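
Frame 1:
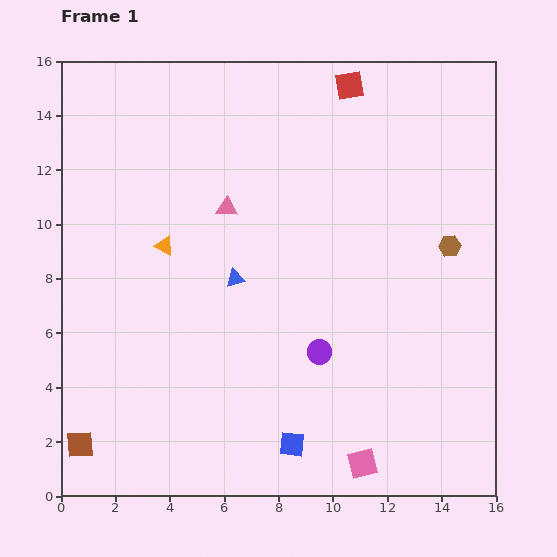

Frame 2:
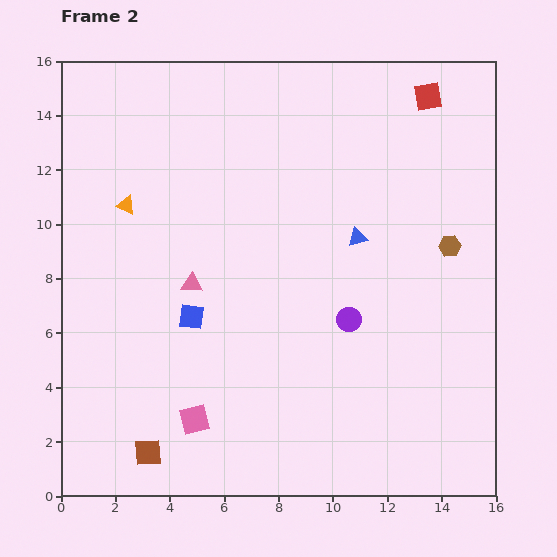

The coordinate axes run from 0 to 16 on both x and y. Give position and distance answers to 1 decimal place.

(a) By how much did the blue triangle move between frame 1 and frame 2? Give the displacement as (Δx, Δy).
(4.5, 1.5)

The blue triangle was at (6.4, 8.0) in frame 1 and (10.9, 9.5) in frame 2.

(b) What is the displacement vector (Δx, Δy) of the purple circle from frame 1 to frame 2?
(1.1, 1.2)

The purple circle was at (9.5, 5.3) in frame 1 and (10.6, 6.5) in frame 2.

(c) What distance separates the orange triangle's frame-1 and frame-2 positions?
2.1

The orange triangle moved from (3.8, 9.2) to (2.4, 10.7), a distance of √(1.4² + 1.5²) ≈ 2.1.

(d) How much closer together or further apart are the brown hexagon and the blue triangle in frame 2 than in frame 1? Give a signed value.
-4.6

Distance in frame 1: 8.0. Distance in frame 2: 3.4.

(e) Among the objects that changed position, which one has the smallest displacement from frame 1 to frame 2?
the purple circle

(moved 1.6)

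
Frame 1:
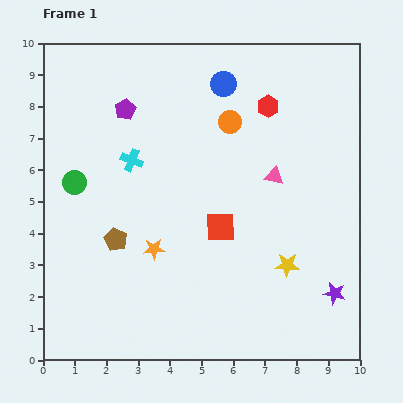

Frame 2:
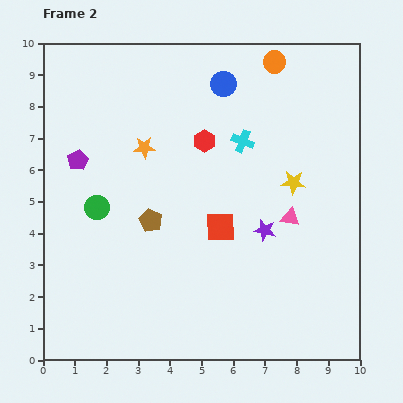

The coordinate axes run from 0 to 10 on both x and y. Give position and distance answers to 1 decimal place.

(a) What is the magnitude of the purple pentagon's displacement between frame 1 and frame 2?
2.2

The purple pentagon moved from (2.6, 7.9) to (1.1, 6.3), a distance of √(1.5² + 1.6²) ≈ 2.2.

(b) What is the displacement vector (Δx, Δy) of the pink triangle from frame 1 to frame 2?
(0.5, -1.3)

The pink triangle was at (7.3, 5.8) in frame 1 and (7.8, 4.5) in frame 2.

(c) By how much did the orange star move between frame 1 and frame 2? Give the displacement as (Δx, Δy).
(-0.3, 3.2)

The orange star was at (3.5, 3.5) in frame 1 and (3.2, 6.7) in frame 2.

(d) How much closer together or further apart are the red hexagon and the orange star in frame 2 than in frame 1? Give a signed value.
-3.9

Distance in frame 1: 5.8. Distance in frame 2: 1.9.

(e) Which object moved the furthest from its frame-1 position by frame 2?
the cyan cross

(moved 3.6; next 3.2)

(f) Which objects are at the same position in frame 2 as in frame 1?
the blue circle, the red square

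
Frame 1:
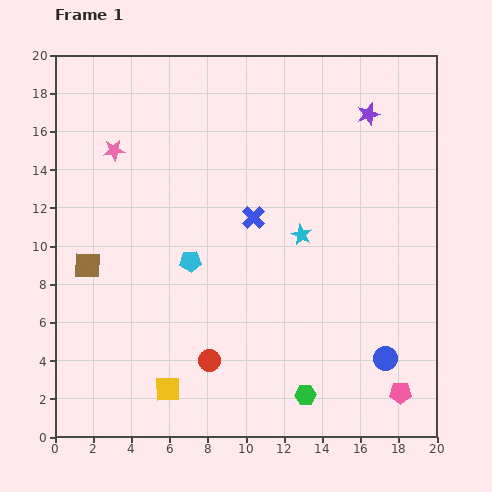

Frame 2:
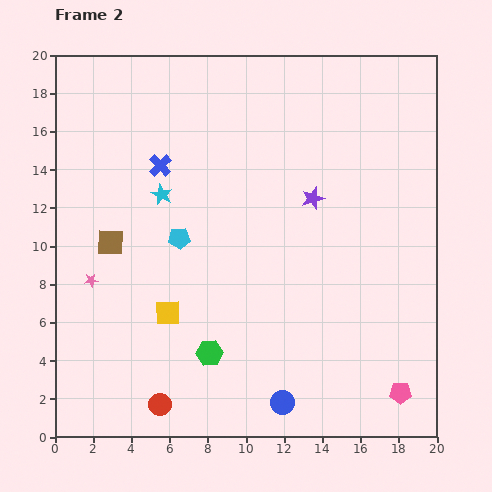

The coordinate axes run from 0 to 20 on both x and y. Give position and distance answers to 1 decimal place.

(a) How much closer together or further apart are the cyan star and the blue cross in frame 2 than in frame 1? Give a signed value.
-1.2

Distance in frame 1: 2.7. Distance in frame 2: 1.5.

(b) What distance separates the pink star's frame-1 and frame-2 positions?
6.9

The pink star moved from (3.1, 15.0) to (1.9, 8.2), a distance of √(1.2² + 6.8²) ≈ 6.9.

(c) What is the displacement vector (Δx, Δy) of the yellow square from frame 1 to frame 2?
(0.0, 4.0)

The yellow square was at (5.9, 2.5) in frame 1 and (5.9, 6.5) in frame 2.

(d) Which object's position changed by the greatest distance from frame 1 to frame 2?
the cyan star

(moved 7.6; next 6.9)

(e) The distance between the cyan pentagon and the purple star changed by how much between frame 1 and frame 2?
-4.8

Distance in frame 1: 12.1. Distance in frame 2: 7.3.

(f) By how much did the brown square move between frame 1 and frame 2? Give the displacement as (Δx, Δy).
(1.2, 1.2)

The brown square was at (1.7, 9.0) in frame 1 and (2.9, 10.2) in frame 2.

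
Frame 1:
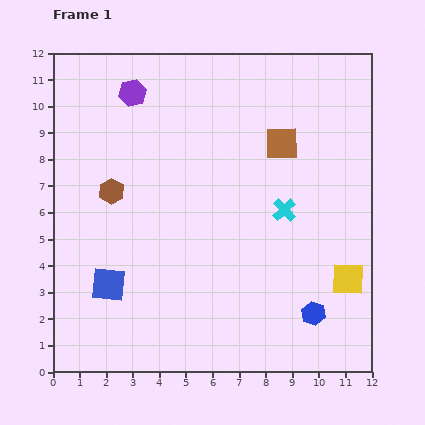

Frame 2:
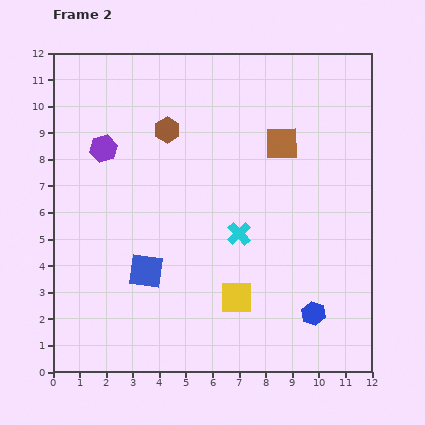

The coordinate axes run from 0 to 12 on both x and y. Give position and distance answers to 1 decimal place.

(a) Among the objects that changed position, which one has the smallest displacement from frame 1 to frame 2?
the blue square

(moved 1.5)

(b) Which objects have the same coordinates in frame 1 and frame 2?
the blue hexagon, the brown square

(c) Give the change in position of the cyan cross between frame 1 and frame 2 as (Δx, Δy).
(-1.7, -0.9)

The cyan cross was at (8.7, 6.1) in frame 1 and (7.0, 5.2) in frame 2.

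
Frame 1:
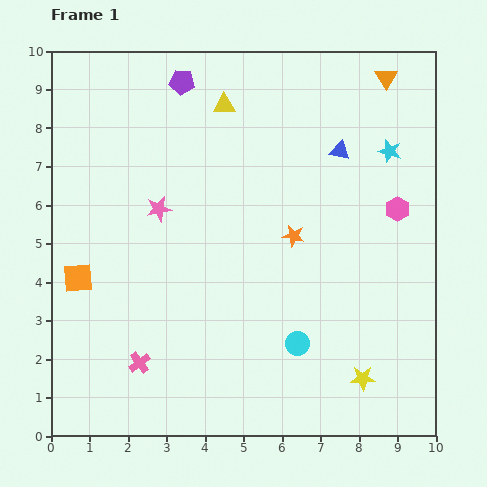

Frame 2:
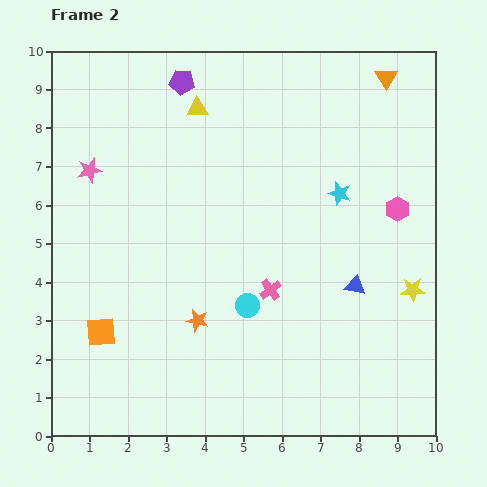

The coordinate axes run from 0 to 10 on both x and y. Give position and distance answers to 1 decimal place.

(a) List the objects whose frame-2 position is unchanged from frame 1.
the purple pentagon, the orange triangle, the pink hexagon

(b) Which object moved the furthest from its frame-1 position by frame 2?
the pink cross

(moved 3.9; next 3.5)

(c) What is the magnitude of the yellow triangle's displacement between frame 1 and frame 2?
0.7

The yellow triangle moved from (4.5, 8.6) to (3.8, 8.5), a distance of √(0.7² + 0.1²) ≈ 0.7.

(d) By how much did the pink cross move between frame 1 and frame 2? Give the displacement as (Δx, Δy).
(3.4, 1.9)

The pink cross was at (2.3, 1.9) in frame 1 and (5.7, 3.8) in frame 2.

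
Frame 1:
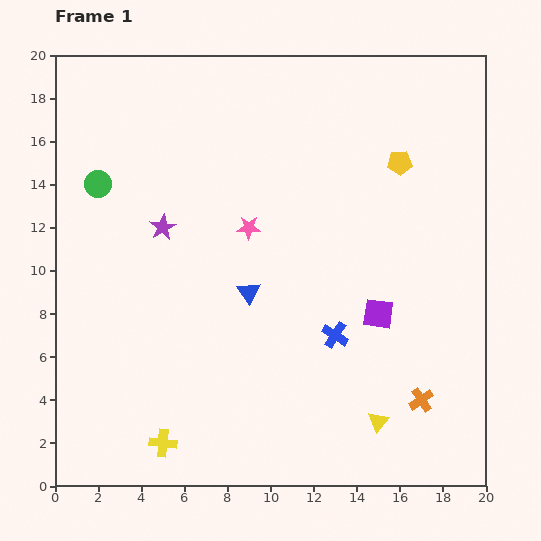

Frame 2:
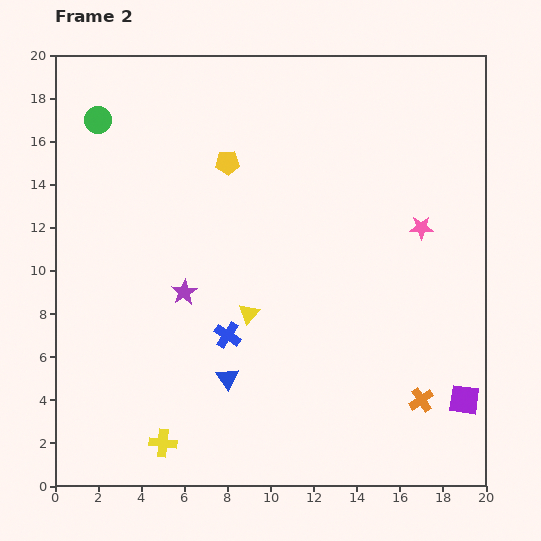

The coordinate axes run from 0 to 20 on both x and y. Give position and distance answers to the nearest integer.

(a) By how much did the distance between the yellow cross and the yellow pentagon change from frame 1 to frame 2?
-4

Distance in frame 1: 17. Distance in frame 2: 13.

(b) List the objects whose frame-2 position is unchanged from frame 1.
the orange cross, the yellow cross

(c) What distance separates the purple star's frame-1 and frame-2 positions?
3

The purple star moved from (5, 12) to (6, 9), a distance of √(1² + 3²) ≈ 3.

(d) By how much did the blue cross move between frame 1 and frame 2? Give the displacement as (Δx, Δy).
(-5, 0)

The blue cross was at (13, 7) in frame 1 and (8, 7) in frame 2.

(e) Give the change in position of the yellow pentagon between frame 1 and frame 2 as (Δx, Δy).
(-8, 0)

The yellow pentagon was at (16, 15) in frame 1 and (8, 15) in frame 2.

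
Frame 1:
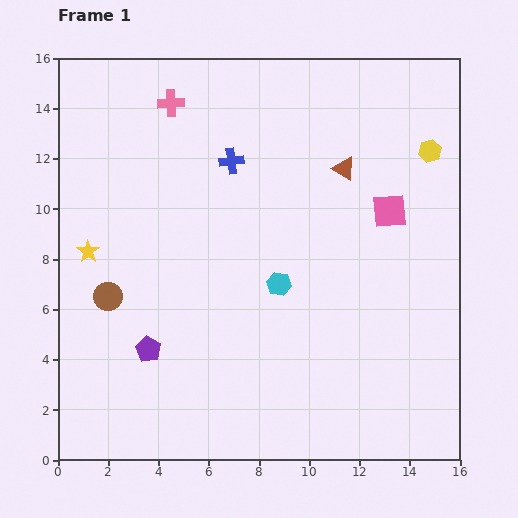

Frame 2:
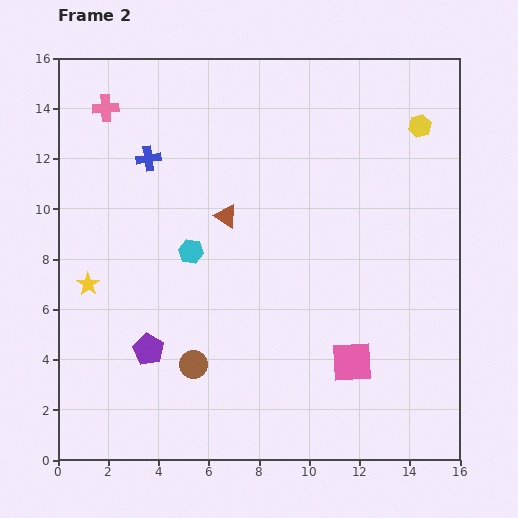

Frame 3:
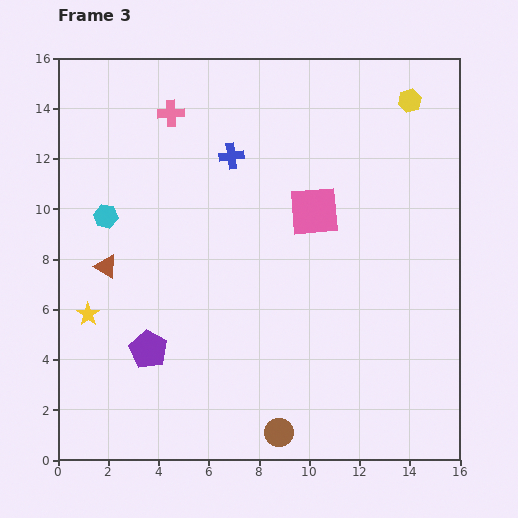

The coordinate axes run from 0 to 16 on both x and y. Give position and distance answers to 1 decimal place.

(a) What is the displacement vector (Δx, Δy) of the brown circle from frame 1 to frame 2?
(3.4, -2.7)

The brown circle was at (2.0, 6.5) in frame 1 and (5.4, 3.8) in frame 2.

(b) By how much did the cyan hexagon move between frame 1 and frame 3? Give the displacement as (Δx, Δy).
(-6.9, 2.7)

The cyan hexagon was at (8.8, 7.0) in frame 1 and (1.9, 9.7) in frame 3.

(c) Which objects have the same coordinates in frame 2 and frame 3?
the purple pentagon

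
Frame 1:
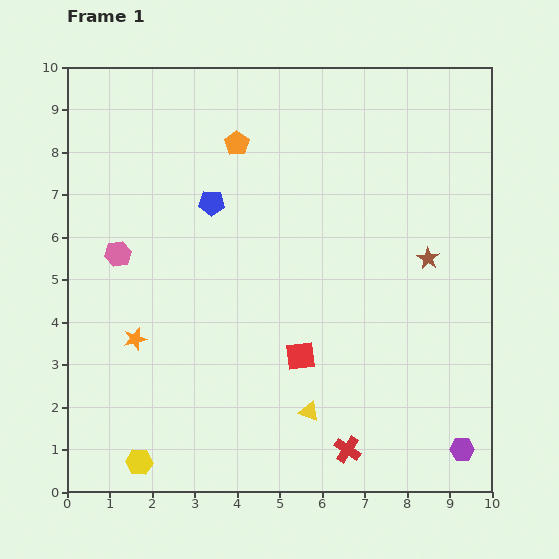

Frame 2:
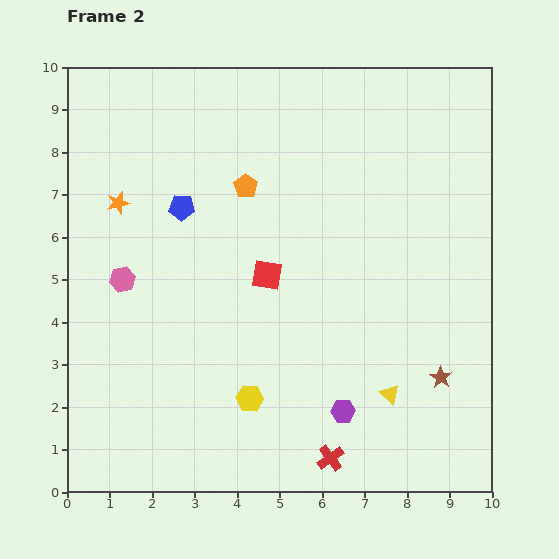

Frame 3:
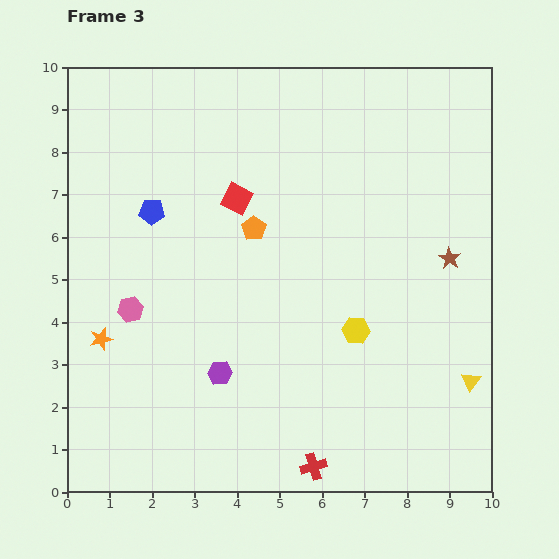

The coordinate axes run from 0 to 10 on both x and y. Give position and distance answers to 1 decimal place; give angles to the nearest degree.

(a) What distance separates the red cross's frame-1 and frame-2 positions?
0.4

The red cross moved from (6.6, 1.0) to (6.2, 0.8), a distance of √(0.4² + 0.2²) ≈ 0.4.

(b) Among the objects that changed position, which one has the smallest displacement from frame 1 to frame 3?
the brown star

(moved 0.5)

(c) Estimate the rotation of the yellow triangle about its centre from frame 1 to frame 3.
44° clockwise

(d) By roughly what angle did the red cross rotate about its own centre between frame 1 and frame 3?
39° clockwise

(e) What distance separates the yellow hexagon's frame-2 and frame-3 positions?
3.0

The yellow hexagon moved from (4.3, 2.2) to (6.8, 3.8), a distance of √(2.5² + 1.6²) ≈ 3.0.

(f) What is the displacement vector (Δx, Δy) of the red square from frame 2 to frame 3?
(-0.7, 1.8)

The red square was at (4.7, 5.1) in frame 2 and (4.0, 6.9) in frame 3.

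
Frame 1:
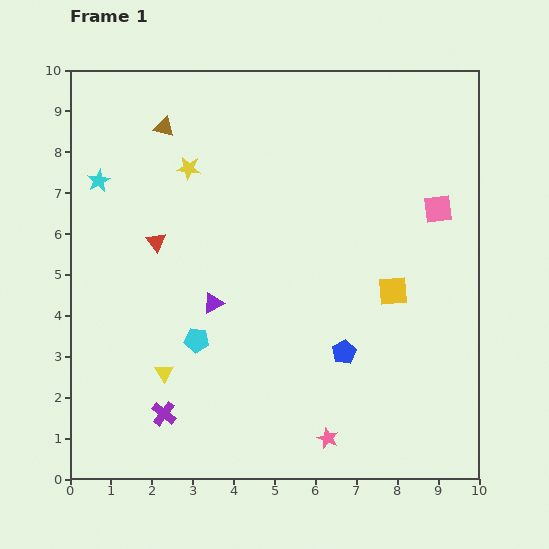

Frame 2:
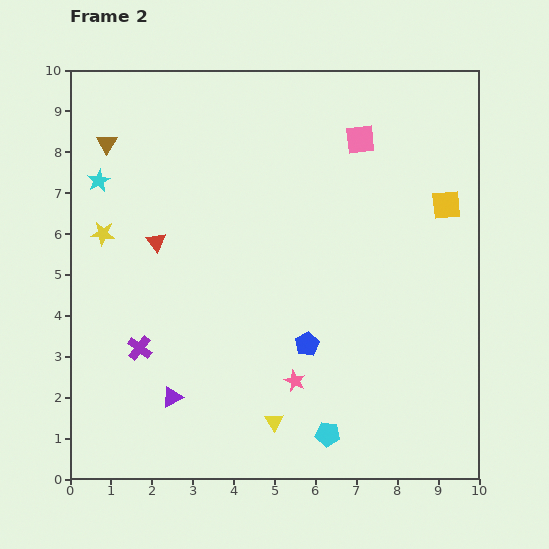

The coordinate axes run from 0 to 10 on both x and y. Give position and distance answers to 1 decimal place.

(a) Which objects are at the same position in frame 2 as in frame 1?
the cyan star, the red triangle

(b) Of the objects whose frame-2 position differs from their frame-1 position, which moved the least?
the blue pentagon

(moved 0.9)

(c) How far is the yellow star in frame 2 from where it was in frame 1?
2.6

The yellow star moved from (2.9, 7.6) to (0.8, 6.0), a distance of √(2.1² + 1.6²) ≈ 2.6.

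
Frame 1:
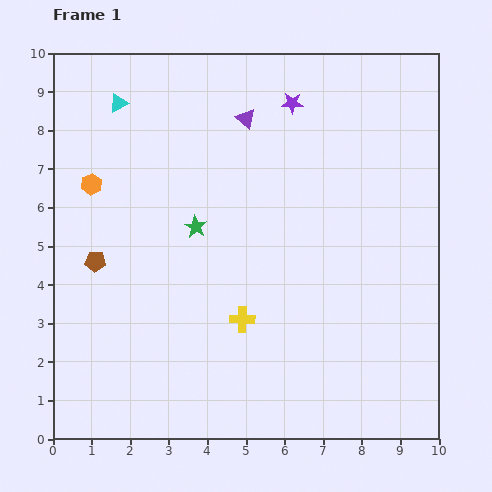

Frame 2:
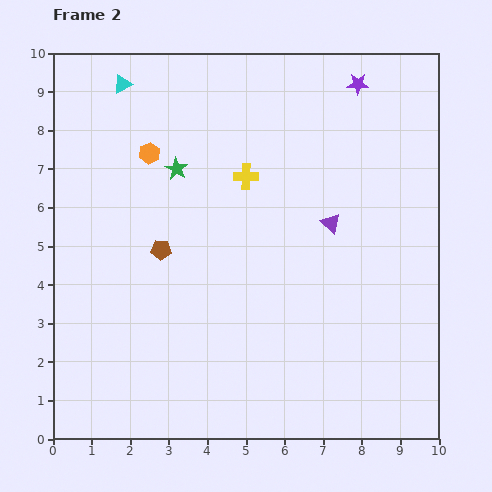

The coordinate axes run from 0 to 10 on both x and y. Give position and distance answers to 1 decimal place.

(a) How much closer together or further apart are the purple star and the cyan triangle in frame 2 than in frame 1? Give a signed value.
+1.6

Distance in frame 1: 4.5. Distance in frame 2: 6.1.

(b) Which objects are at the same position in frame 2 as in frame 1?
none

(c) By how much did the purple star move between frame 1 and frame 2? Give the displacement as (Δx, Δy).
(1.7, 0.5)

The purple star was at (6.2, 8.7) in frame 1 and (7.9, 9.2) in frame 2.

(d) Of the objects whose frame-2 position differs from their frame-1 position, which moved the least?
the cyan triangle

(moved 0.5)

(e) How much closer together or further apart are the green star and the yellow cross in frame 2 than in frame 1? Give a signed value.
-0.9

Distance in frame 1: 2.7. Distance in frame 2: 1.8.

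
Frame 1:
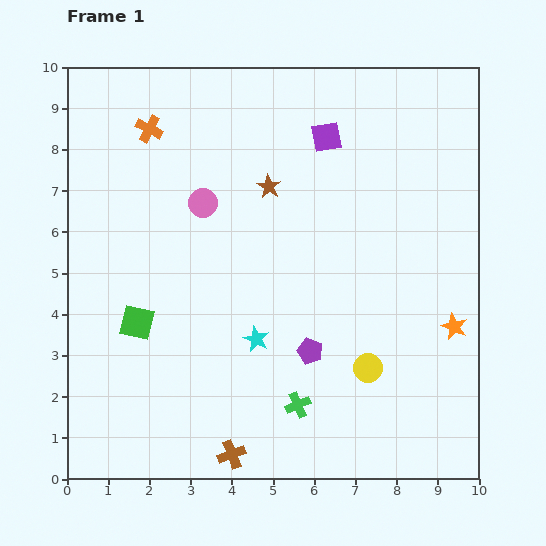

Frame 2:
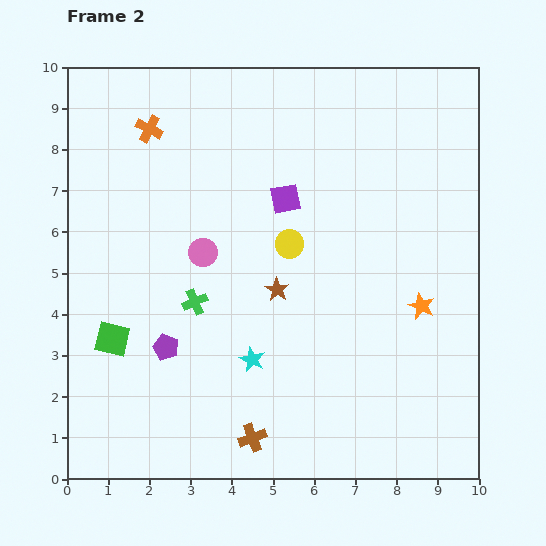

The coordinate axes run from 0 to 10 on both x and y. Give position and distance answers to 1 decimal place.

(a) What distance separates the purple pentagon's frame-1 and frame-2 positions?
3.5

The purple pentagon moved from (5.9, 3.1) to (2.4, 3.2), a distance of √(3.5² + 0.1²) ≈ 3.5.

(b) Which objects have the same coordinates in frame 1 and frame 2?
the orange cross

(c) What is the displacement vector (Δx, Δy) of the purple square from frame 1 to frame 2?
(-1.0, -1.5)

The purple square was at (6.3, 8.3) in frame 1 and (5.3, 6.8) in frame 2.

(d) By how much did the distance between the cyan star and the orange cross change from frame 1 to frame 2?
+0.4

Distance in frame 1: 5.7. Distance in frame 2: 6.1.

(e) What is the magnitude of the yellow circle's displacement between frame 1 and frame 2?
3.6

The yellow circle moved from (7.3, 2.7) to (5.4, 5.7), a distance of √(1.9² + 3.0²) ≈ 3.6.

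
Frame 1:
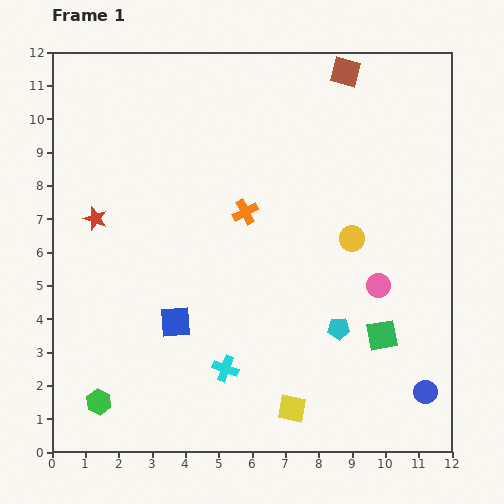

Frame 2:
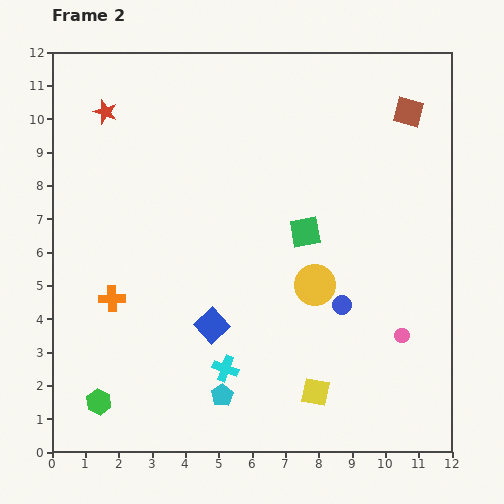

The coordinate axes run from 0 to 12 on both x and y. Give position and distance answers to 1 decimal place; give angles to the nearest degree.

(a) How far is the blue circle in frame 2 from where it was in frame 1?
3.6

The blue circle moved from (11.2, 1.8) to (8.7, 4.4), a distance of √(2.5² + 2.6²) ≈ 3.6.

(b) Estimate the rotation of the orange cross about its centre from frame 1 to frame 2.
25° clockwise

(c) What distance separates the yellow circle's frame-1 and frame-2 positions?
1.8

The yellow circle moved from (9.0, 6.4) to (7.9, 5.0), a distance of √(1.1² + 1.4²) ≈ 1.8.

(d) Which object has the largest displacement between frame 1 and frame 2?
the orange cross

(moved 4.8; next 4.0)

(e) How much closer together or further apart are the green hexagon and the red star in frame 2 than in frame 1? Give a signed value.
+3.2

Distance in frame 1: 5.5. Distance in frame 2: 8.7.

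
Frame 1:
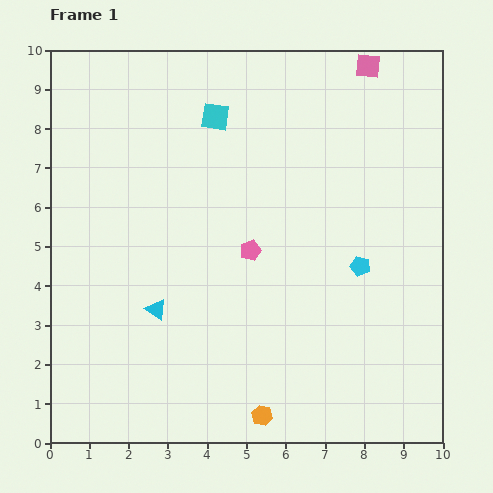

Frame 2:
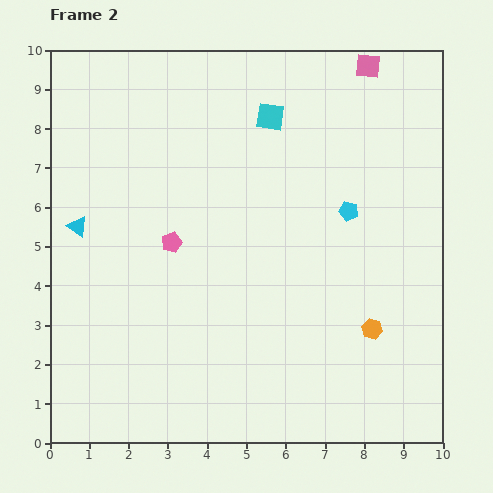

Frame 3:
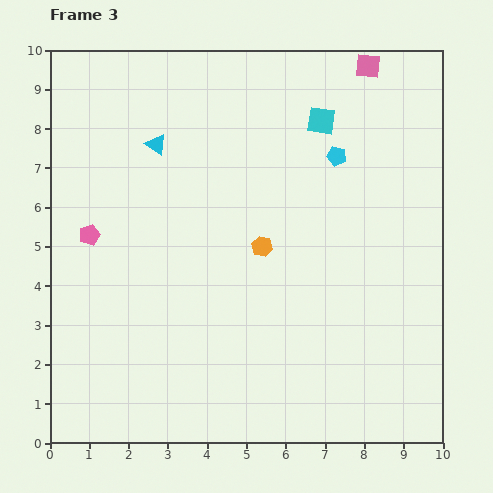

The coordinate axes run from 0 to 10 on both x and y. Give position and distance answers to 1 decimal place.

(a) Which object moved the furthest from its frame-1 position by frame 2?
the orange hexagon

(moved 3.6; next 2.9)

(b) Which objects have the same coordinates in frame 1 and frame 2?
the pink square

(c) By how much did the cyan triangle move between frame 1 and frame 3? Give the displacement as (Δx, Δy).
(0.0, 4.2)

The cyan triangle was at (2.7, 3.4) in frame 1 and (2.7, 7.6) in frame 3.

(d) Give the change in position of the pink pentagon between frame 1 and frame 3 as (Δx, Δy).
(-4.1, 0.4)

The pink pentagon was at (5.1, 4.9) in frame 1 and (1.0, 5.3) in frame 3.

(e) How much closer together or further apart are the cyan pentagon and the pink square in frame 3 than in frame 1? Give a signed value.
-2.7

Distance in frame 1: 5.1. Distance in frame 3: 2.4.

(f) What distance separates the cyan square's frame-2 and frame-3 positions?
1.3

The cyan square moved from (5.6, 8.3) to (6.9, 8.2), a distance of √(1.3² + 0.1²) ≈ 1.3.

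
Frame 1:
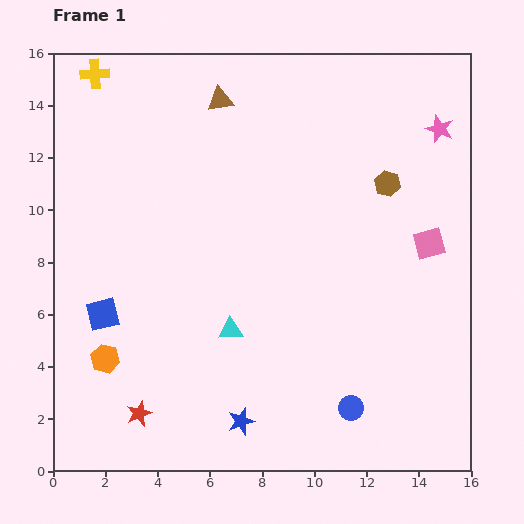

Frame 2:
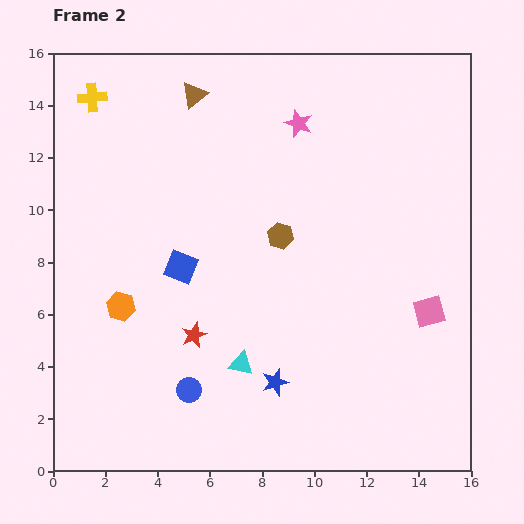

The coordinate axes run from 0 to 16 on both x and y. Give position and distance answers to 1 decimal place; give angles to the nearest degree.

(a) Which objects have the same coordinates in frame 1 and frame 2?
none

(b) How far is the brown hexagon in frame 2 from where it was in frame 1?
4.6

The brown hexagon moved from (12.8, 11.0) to (8.7, 9.0), a distance of √(4.1² + 2.0²) ≈ 4.6.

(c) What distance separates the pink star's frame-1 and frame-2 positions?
5.4

The pink star moved from (14.8, 13.1) to (9.4, 13.3), a distance of √(5.4² + 0.2²) ≈ 5.4.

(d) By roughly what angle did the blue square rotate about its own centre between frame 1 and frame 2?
35° clockwise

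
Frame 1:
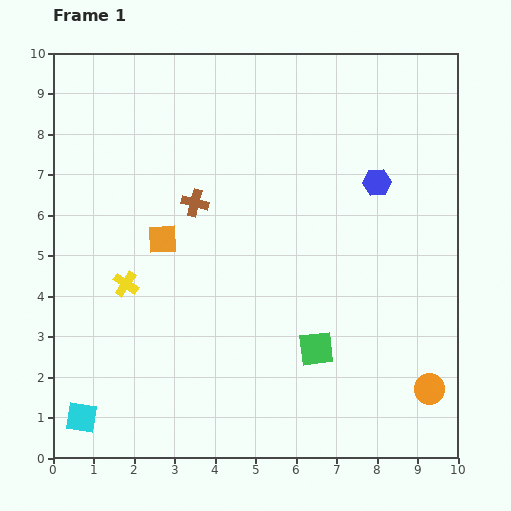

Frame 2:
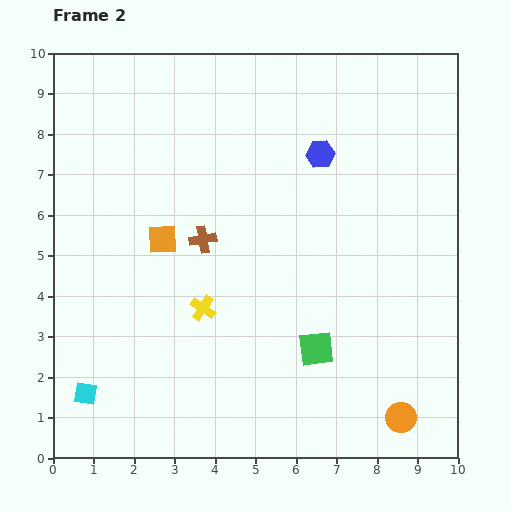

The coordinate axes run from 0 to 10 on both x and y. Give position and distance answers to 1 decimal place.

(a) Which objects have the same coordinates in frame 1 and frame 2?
the orange square, the green square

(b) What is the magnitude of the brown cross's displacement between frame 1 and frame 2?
0.9

The brown cross moved from (3.5, 6.3) to (3.7, 5.4), a distance of √(0.2² + 0.9²) ≈ 0.9.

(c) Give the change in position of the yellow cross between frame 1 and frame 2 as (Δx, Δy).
(1.9, -0.6)

The yellow cross was at (1.8, 4.3) in frame 1 and (3.7, 3.7) in frame 2.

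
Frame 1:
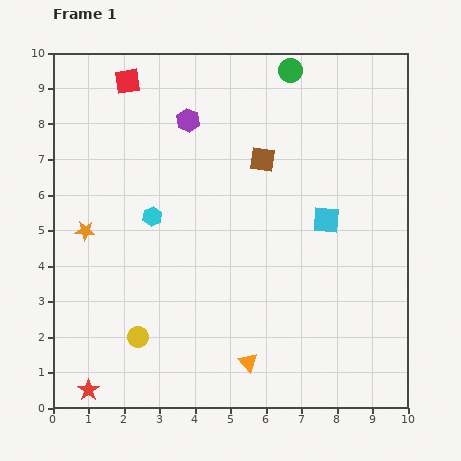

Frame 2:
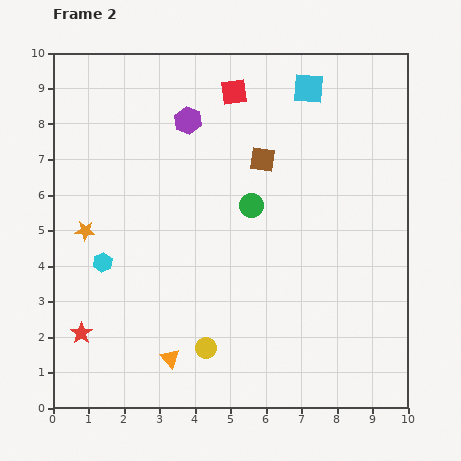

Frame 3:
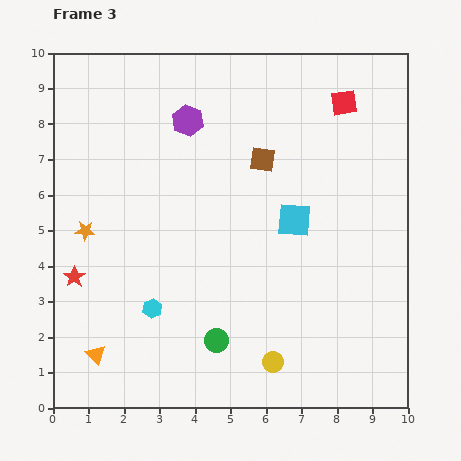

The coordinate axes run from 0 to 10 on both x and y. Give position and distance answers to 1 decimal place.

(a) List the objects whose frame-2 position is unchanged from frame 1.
the orange star, the brown square, the purple hexagon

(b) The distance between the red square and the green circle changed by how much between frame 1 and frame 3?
+3.0

Distance in frame 1: 4.6. Distance in frame 3: 7.6.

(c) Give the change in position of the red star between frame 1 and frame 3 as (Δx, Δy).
(-0.4, 3.2)

The red star was at (1.0, 0.5) in frame 1 and (0.6, 3.7) in frame 3.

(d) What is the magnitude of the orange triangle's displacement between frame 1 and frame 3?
4.3

The orange triangle moved from (5.5, 1.3) to (1.2, 1.5), a distance of √(4.3² + 0.2²) ≈ 4.3.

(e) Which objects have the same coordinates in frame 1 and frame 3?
the orange star, the brown square, the purple hexagon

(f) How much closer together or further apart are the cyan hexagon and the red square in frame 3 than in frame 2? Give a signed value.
+1.8

Distance in frame 2: 6.1. Distance in frame 3: 7.9.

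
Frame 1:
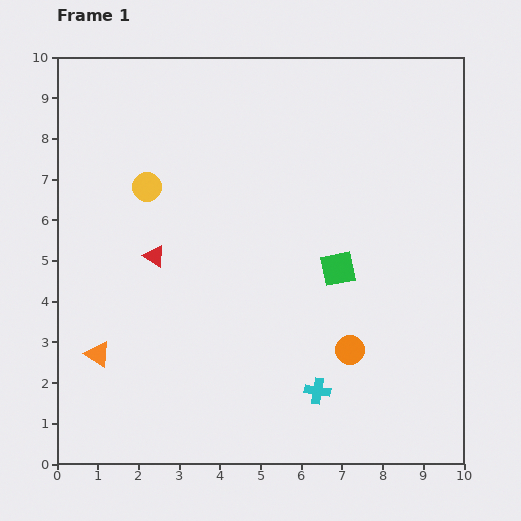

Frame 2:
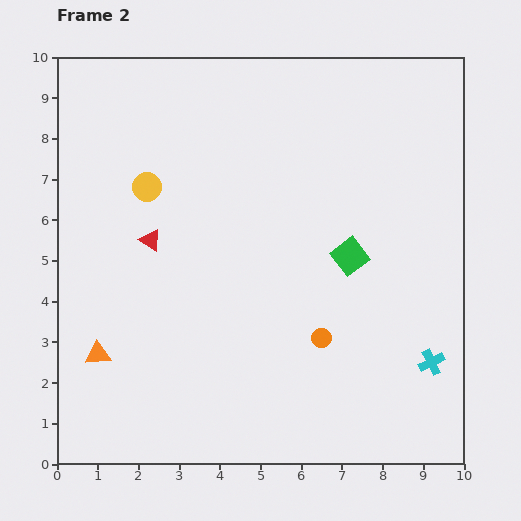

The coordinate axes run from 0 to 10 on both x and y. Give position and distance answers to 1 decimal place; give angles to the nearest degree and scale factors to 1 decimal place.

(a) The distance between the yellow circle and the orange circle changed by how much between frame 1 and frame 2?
-0.7

Distance in frame 1: 6.4. Distance in frame 2: 5.7.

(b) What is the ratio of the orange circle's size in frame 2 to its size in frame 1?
0.7×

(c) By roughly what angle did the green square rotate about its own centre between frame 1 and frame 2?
26° counter-clockwise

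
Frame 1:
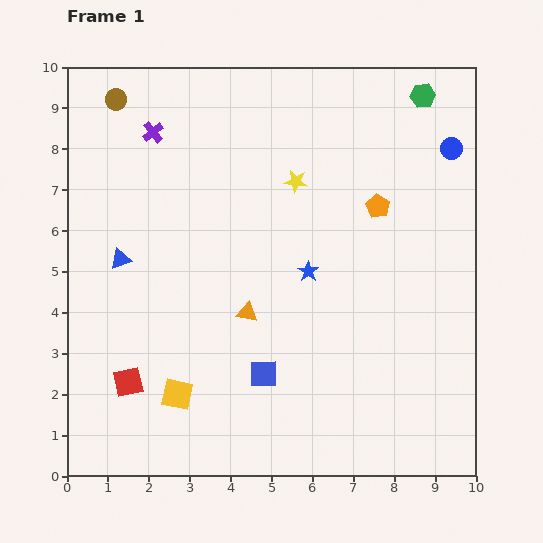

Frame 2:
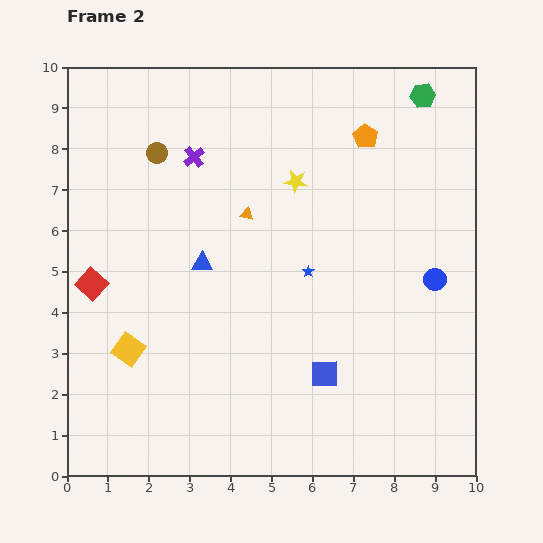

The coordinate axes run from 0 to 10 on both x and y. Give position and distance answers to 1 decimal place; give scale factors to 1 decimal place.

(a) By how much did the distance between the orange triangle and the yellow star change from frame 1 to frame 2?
-2.0

Distance in frame 1: 3.4. Distance in frame 2: 1.4.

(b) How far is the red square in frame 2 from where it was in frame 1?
2.6

The red square moved from (1.5, 2.3) to (0.6, 4.7), a distance of √(0.9² + 2.4²) ≈ 2.6.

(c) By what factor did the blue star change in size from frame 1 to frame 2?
0.6×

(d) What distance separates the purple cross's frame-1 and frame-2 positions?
1.2

The purple cross moved from (2.1, 8.4) to (3.1, 7.8), a distance of √(1.0² + 0.6²) ≈ 1.2.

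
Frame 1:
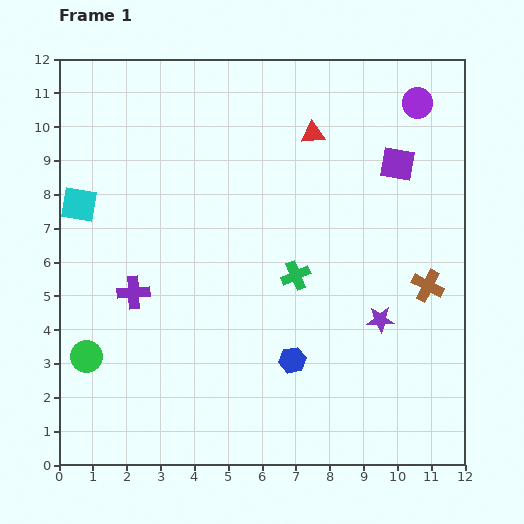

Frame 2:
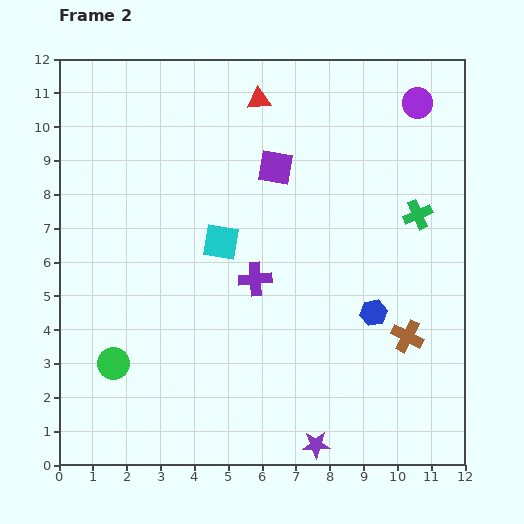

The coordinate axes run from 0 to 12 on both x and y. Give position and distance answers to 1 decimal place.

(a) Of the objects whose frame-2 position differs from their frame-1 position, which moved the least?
the green circle

(moved 0.8)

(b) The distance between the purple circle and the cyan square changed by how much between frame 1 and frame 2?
-3.3

Distance in frame 1: 10.4. Distance in frame 2: 7.1.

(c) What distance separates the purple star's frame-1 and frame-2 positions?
4.2

The purple star moved from (9.5, 4.3) to (7.6, 0.6), a distance of √(1.9² + 3.7²) ≈ 4.2.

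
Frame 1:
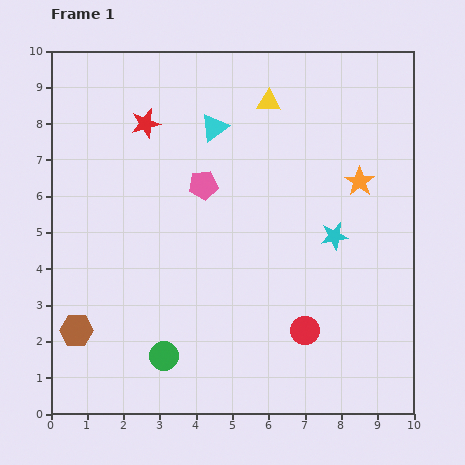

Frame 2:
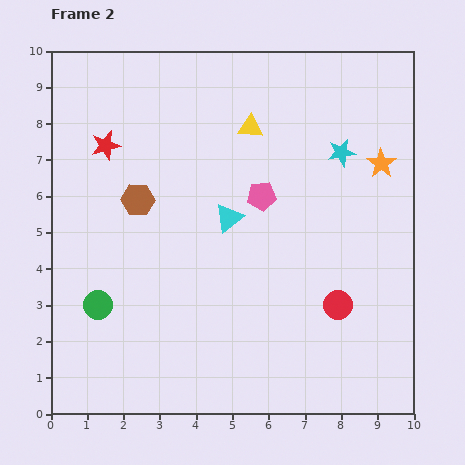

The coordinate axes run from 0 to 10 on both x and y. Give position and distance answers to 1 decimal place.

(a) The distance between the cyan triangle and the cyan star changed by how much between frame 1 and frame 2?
-0.9

Distance in frame 1: 4.5. Distance in frame 2: 3.6.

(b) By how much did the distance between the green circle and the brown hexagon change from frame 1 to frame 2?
+0.6

Distance in frame 1: 2.5. Distance in frame 2: 3.1.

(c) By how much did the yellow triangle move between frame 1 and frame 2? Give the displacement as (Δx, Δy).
(-0.5, -0.7)

The yellow triangle was at (6.0, 8.6) in frame 1 and (5.5, 7.9) in frame 2.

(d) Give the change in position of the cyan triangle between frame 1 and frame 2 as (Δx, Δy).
(0.4, -2.5)

The cyan triangle was at (4.5, 7.9) in frame 1 and (4.9, 5.4) in frame 2.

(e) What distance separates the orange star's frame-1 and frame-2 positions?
0.8

The orange star moved from (8.5, 6.4) to (9.1, 6.9), a distance of √(0.6² + 0.5²) ≈ 0.8.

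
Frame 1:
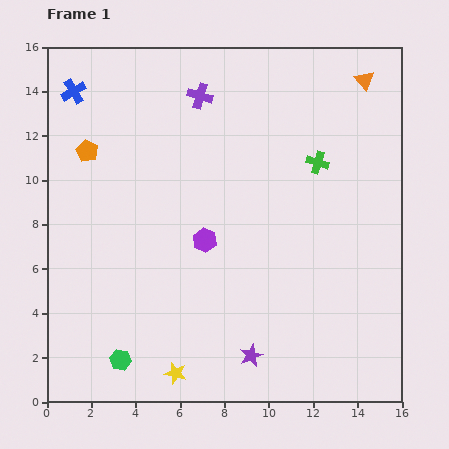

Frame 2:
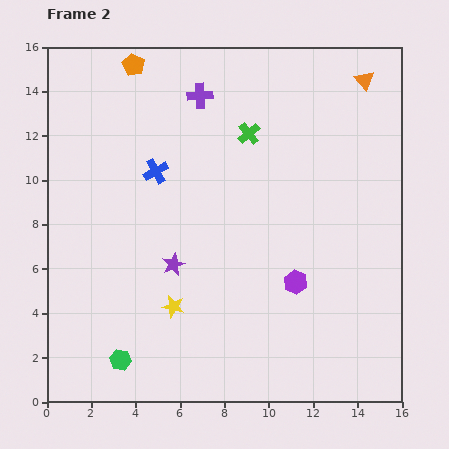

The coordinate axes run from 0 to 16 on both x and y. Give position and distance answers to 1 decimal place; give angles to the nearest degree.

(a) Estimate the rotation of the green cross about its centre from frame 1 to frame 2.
34° clockwise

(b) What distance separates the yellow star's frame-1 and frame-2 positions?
3.0

The yellow star moved from (5.8, 1.3) to (5.7, 4.3), a distance of √(0.1² + 3.0²) ≈ 3.0.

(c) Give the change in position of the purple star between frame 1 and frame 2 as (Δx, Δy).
(-3.5, 4.1)

The purple star was at (9.2, 2.1) in frame 1 and (5.7, 6.2) in frame 2.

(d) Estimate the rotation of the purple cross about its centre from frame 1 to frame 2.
20° counter-clockwise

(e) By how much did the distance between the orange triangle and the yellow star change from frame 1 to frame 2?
-2.4

Distance in frame 1: 15.7. Distance in frame 2: 13.3.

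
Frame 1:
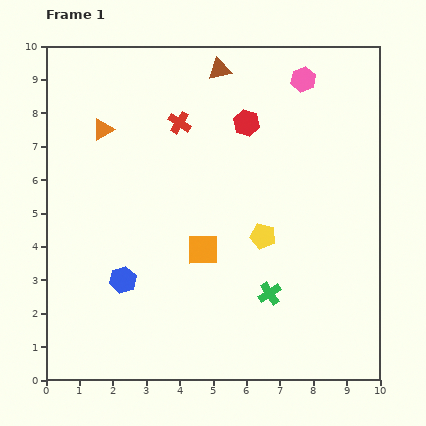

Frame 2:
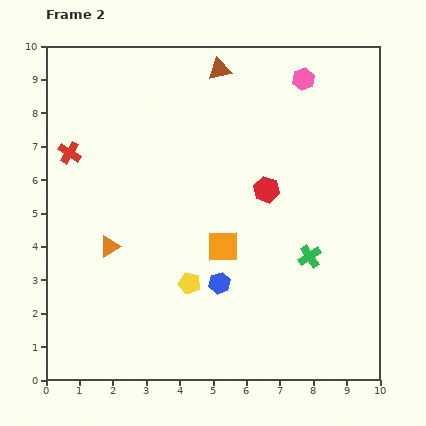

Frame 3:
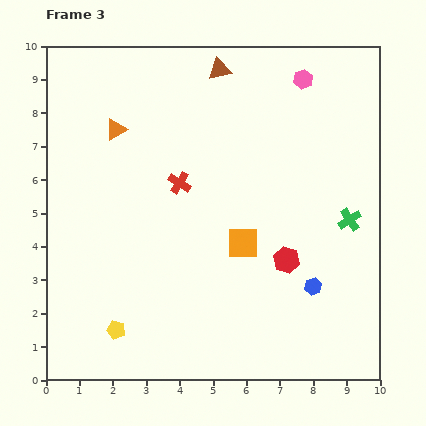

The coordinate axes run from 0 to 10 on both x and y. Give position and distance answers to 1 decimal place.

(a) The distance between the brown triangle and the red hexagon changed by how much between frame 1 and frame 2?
+2.1

Distance in frame 1: 1.8. Distance in frame 2: 3.9.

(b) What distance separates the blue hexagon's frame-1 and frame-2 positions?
2.9

The blue hexagon moved from (2.3, 3.0) to (5.2, 2.9), a distance of √(2.9² + 0.1²) ≈ 2.9.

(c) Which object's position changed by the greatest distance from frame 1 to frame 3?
the blue hexagon

(moved 5.7; next 5.2)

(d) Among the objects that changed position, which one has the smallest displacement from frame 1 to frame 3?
the orange triangle

(moved 0.4)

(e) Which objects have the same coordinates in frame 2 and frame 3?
the pink hexagon, the brown triangle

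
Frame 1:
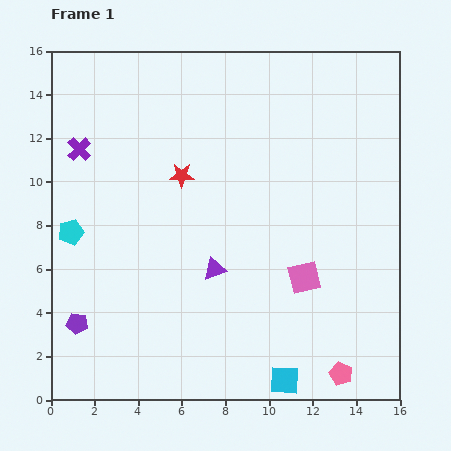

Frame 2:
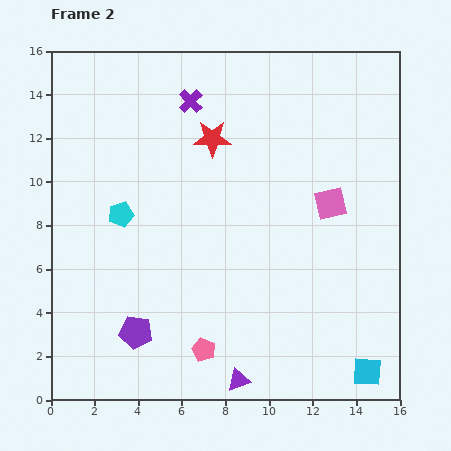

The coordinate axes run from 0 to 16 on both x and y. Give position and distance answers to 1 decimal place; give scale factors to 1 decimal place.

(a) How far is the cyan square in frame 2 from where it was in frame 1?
3.8

The cyan square moved from (10.7, 0.9) to (14.5, 1.3), a distance of √(3.8² + 0.4²) ≈ 3.8.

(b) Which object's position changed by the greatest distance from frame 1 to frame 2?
the pink pentagon

(moved 6.4; next 5.6)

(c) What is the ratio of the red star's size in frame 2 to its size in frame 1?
1.5×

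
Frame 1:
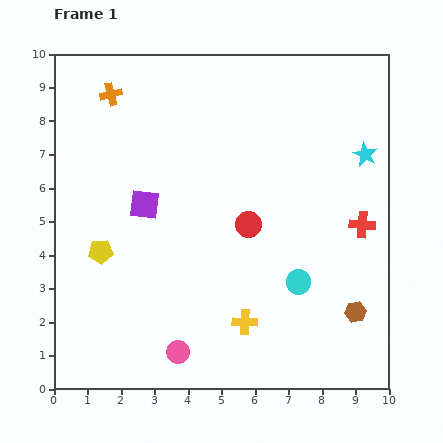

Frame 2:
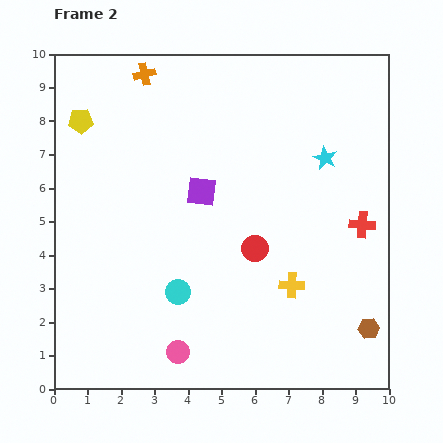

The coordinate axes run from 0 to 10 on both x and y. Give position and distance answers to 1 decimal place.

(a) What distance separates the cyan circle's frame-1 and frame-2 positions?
3.6

The cyan circle moved from (7.3, 3.2) to (3.7, 2.9), a distance of √(3.6² + 0.3²) ≈ 3.6.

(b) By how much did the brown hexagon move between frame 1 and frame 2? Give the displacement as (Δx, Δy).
(0.4, -0.5)

The brown hexagon was at (9.0, 2.3) in frame 1 and (9.4, 1.8) in frame 2.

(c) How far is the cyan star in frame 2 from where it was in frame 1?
1.2

The cyan star moved from (9.3, 7.0) to (8.1, 6.9), a distance of √(1.2² + 0.1²) ≈ 1.2.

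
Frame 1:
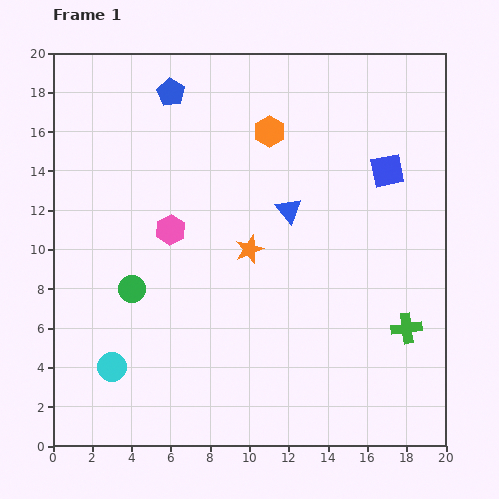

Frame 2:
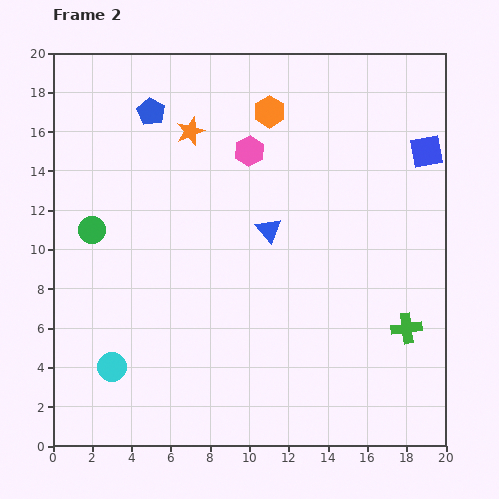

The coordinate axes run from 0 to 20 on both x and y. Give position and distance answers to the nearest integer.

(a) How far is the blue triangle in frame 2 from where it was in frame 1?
1

The blue triangle moved from (12, 12) to (11, 11), a distance of √(1² + 1²) ≈ 1.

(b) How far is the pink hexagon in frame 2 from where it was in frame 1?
6

The pink hexagon moved from (6, 11) to (10, 15), a distance of √(4² + 4²) ≈ 6.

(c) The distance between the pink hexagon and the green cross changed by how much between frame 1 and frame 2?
-1

Distance in frame 1: 13. Distance in frame 2: 12.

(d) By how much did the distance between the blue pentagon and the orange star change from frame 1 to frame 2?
-7

Distance in frame 1: 9. Distance in frame 2: 2.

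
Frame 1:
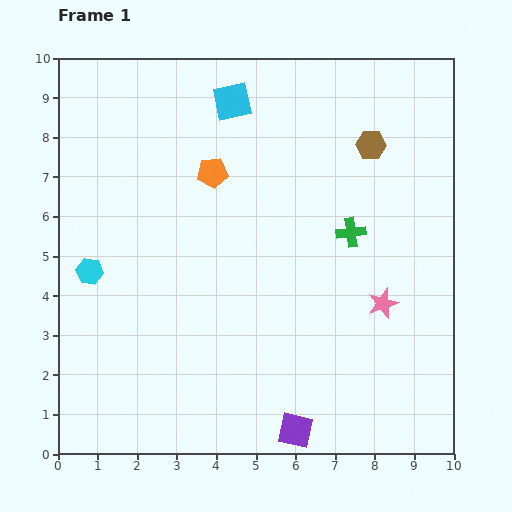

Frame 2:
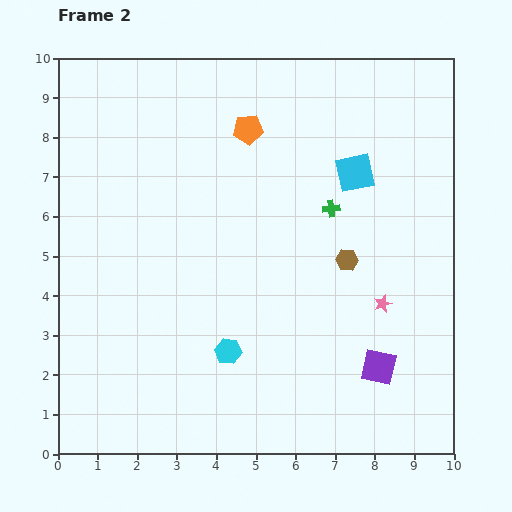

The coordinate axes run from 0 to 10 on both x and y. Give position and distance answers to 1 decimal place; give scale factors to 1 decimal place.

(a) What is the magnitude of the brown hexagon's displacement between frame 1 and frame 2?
3.0

The brown hexagon moved from (7.9, 7.8) to (7.3, 4.9), a distance of √(0.6² + 2.9²) ≈ 3.0.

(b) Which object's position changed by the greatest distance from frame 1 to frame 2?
the cyan hexagon

(moved 4.0; next 3.6)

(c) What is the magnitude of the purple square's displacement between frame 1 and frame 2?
2.6

The purple square moved from (6.0, 0.6) to (8.1, 2.2), a distance of √(2.1² + 1.6²) ≈ 2.6.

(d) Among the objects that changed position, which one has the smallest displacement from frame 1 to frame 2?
the green cross

(moved 0.8)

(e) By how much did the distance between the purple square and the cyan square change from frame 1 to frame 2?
-3.6

Distance in frame 1: 8.5. Distance in frame 2: 4.9.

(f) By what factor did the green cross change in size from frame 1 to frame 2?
0.6×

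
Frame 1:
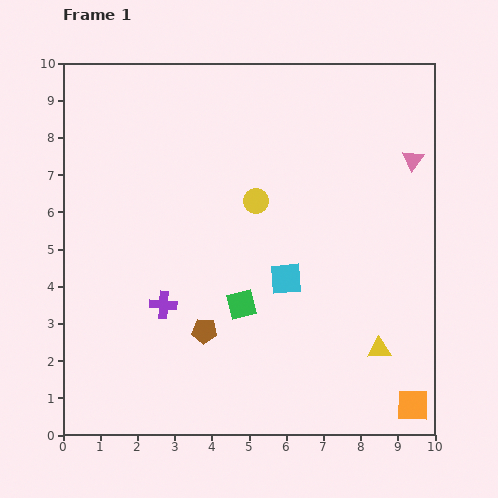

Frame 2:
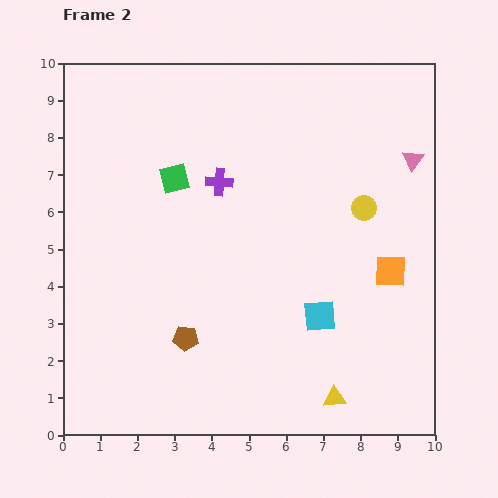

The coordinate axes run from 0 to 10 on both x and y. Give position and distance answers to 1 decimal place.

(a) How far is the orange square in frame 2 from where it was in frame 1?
3.6

The orange square moved from (9.4, 0.8) to (8.8, 4.4), a distance of √(0.6² + 3.6²) ≈ 3.6.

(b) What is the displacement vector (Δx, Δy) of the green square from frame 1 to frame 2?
(-1.8, 3.4)

The green square was at (4.8, 3.5) in frame 1 and (3.0, 6.9) in frame 2.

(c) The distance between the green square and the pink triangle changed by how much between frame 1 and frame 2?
+0.4

Distance in frame 1: 6.0. Distance in frame 2: 6.4.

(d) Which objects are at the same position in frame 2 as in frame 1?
the pink triangle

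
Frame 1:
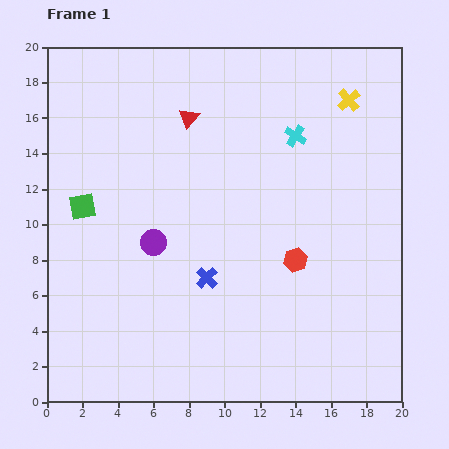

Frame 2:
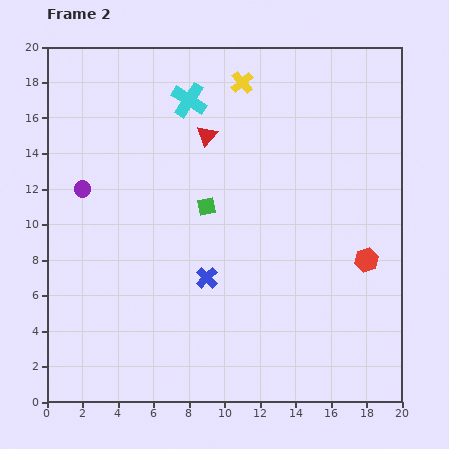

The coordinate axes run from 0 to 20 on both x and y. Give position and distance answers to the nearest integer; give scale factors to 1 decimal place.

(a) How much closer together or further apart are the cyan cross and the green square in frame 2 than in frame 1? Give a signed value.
-7

Distance in frame 1: 13. Distance in frame 2: 6.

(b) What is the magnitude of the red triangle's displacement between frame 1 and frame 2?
1

The red triangle moved from (8, 16) to (9, 15), a distance of √(1² + 1²) ≈ 1.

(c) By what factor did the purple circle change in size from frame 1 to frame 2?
0.6×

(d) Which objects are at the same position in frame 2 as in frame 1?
the blue cross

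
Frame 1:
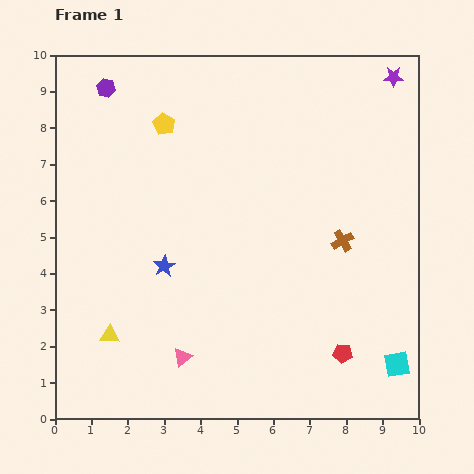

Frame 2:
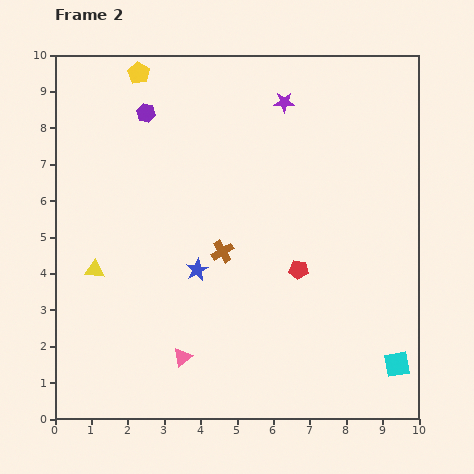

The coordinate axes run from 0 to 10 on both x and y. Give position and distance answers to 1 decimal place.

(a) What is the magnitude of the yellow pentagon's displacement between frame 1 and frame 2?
1.6

The yellow pentagon moved from (3.0, 8.1) to (2.3, 9.5), a distance of √(0.7² + 1.4²) ≈ 1.6.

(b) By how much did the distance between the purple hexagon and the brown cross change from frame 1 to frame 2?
-3.4

Distance in frame 1: 7.7. Distance in frame 2: 4.3.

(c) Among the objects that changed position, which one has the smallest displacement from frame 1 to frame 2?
the blue star

(moved 0.9)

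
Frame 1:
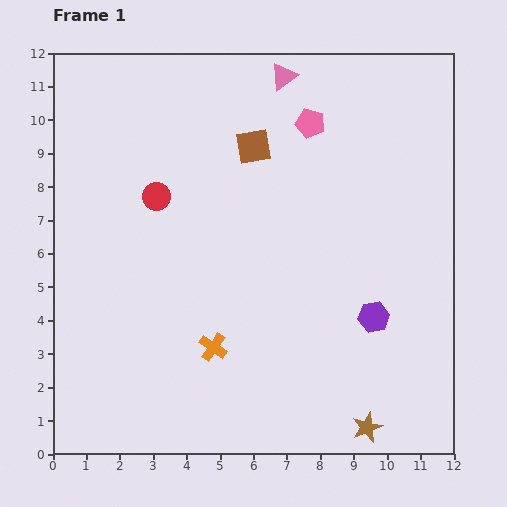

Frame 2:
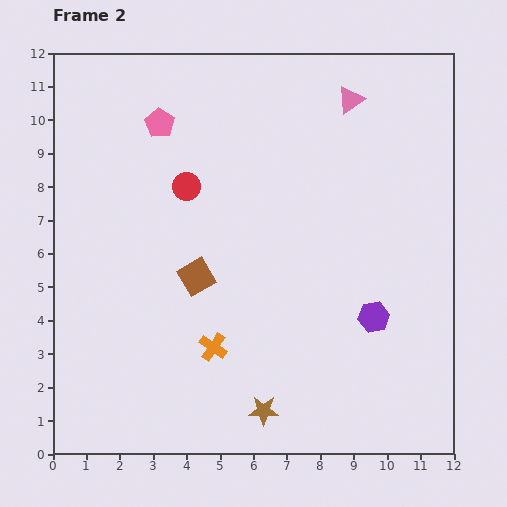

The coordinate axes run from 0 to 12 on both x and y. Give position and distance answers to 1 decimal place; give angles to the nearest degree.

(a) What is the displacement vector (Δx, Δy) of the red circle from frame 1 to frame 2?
(0.9, 0.3)

The red circle was at (3.1, 7.7) in frame 1 and (4.0, 8.0) in frame 2.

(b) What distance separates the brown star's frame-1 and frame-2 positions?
3.1

The brown star moved from (9.4, 0.8) to (6.3, 1.3), a distance of √(3.1² + 0.5²) ≈ 3.1.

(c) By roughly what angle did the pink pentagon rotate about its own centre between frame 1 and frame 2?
18° clockwise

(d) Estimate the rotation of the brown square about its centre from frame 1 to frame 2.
22° counter-clockwise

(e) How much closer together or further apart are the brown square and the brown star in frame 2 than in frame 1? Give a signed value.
-4.6

Distance in frame 1: 9.1. Distance in frame 2: 4.5.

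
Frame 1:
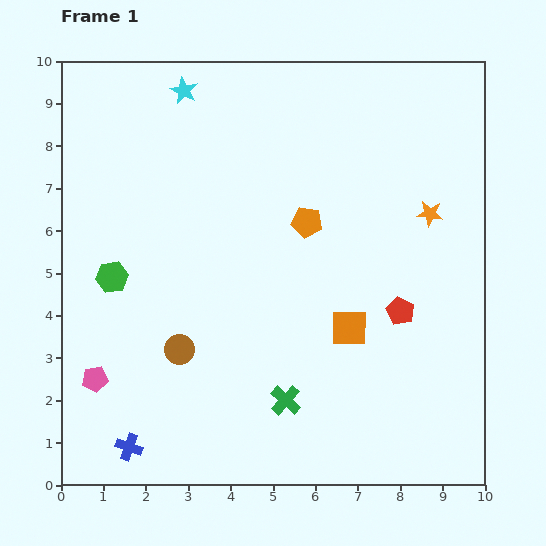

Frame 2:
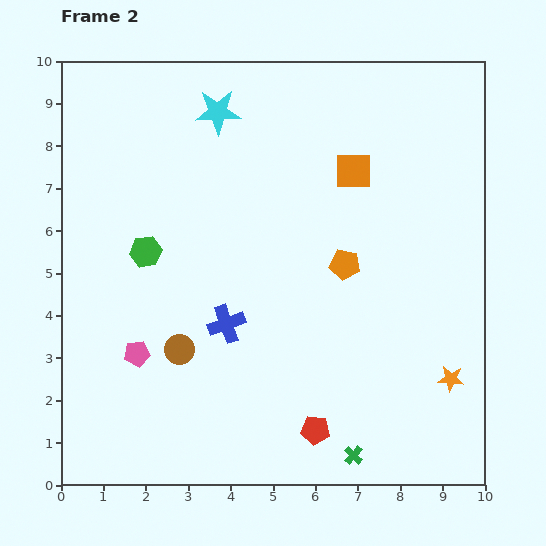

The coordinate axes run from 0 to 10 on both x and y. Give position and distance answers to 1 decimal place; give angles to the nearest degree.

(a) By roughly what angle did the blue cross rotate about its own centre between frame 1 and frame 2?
40° counter-clockwise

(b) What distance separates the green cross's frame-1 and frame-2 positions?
2.1

The green cross moved from (5.3, 2.0) to (6.9, 0.7), a distance of √(1.6² + 1.3²) ≈ 2.1.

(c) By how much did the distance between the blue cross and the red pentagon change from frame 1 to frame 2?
-3.9

Distance in frame 1: 7.2. Distance in frame 2: 3.3.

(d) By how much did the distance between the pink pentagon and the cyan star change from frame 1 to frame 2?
-1.1

Distance in frame 1: 7.1. Distance in frame 2: 6.0.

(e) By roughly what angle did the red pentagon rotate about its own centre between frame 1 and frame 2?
20° counter-clockwise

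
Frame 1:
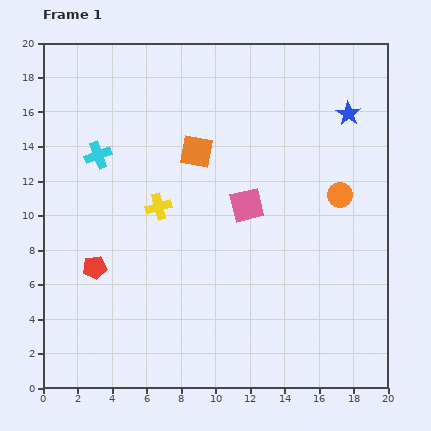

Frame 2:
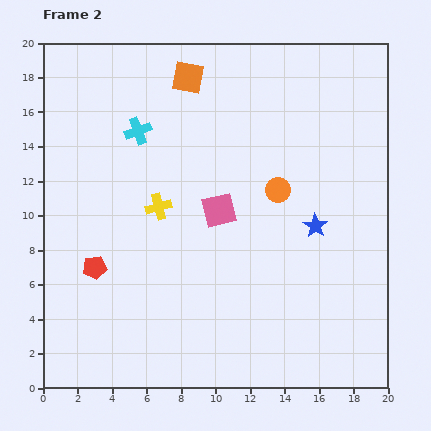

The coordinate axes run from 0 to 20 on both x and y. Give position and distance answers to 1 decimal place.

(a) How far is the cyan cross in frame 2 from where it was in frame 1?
2.7

The cyan cross moved from (3.2, 13.5) to (5.5, 14.9), a distance of √(2.3² + 1.4²) ≈ 2.7.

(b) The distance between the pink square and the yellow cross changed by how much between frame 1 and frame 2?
-1.6

Distance in frame 1: 5.1. Distance in frame 2: 3.5.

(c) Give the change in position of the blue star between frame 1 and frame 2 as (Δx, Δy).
(-1.9, -6.5)

The blue star was at (17.7, 15.9) in frame 1 and (15.8, 9.4) in frame 2.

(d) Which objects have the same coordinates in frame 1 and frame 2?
the yellow cross, the red pentagon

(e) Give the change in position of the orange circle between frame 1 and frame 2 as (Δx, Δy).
(-3.6, 0.3)

The orange circle was at (17.2, 11.2) in frame 1 and (13.6, 11.5) in frame 2.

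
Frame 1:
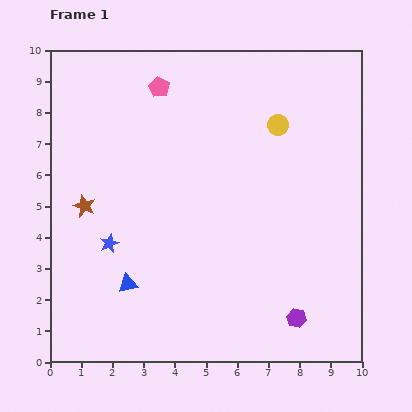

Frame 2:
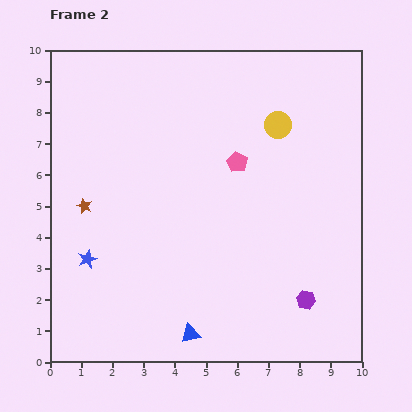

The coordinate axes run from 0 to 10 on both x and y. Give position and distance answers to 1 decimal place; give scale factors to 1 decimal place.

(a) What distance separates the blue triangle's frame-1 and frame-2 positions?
2.6

The blue triangle moved from (2.5, 2.5) to (4.5, 0.9), a distance of √(2.0² + 1.6²) ≈ 2.6.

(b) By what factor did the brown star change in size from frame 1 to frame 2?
0.7×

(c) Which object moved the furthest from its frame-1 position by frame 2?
the pink pentagon

(moved 3.5; next 2.6)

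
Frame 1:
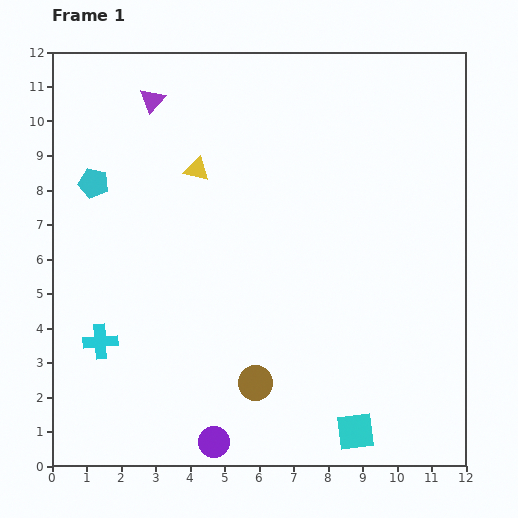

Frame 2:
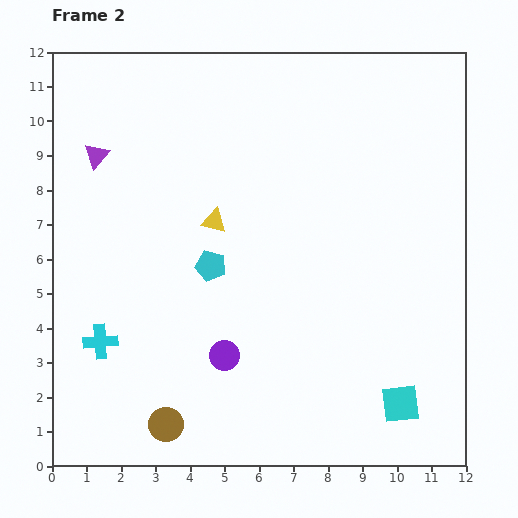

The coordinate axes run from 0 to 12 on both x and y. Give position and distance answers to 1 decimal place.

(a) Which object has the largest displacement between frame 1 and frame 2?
the cyan pentagon

(moved 4.2; next 2.9)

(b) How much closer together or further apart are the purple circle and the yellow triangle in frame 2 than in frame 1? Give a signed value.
-4.0

Distance in frame 1: 7.9. Distance in frame 2: 3.9.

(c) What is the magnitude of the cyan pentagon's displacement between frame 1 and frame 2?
4.2

The cyan pentagon moved from (1.2, 8.2) to (4.6, 5.8), a distance of √(3.4² + 2.4²) ≈ 4.2.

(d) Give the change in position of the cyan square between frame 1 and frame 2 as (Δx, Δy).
(1.3, 0.8)

The cyan square was at (8.8, 1.0) in frame 1 and (10.1, 1.8) in frame 2.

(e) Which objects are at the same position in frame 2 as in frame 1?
the cyan cross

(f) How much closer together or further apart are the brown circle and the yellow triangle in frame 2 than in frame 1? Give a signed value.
-0.3

Distance in frame 1: 6.4. Distance in frame 2: 6.1.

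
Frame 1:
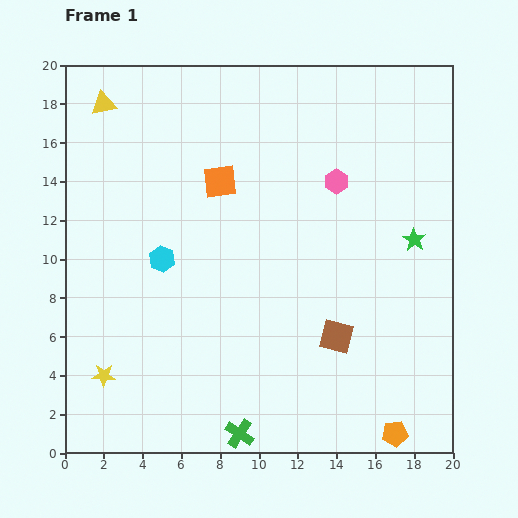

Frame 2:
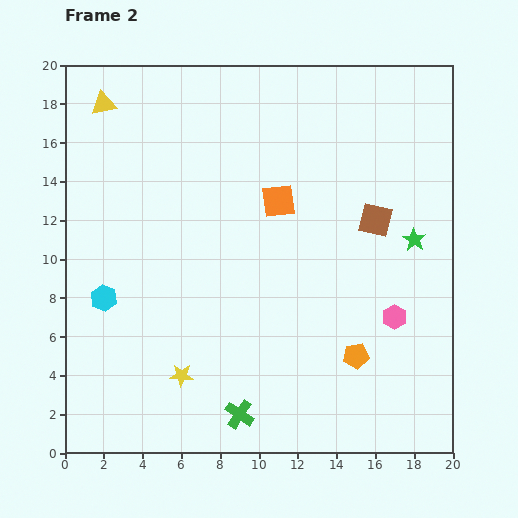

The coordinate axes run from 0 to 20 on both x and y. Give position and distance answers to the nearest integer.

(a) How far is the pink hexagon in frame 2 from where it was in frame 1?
8

The pink hexagon moved from (14, 14) to (17, 7), a distance of √(3² + 7²) ≈ 8.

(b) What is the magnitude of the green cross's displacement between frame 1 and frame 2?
1

The green cross moved from (9, 1) to (9, 2), a distance of √(0² + 1²) ≈ 1.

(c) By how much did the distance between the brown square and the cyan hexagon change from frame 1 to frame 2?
+5

Distance in frame 1: 10. Distance in frame 2: 15.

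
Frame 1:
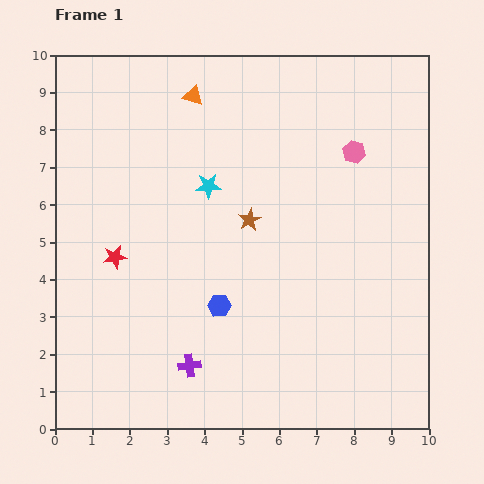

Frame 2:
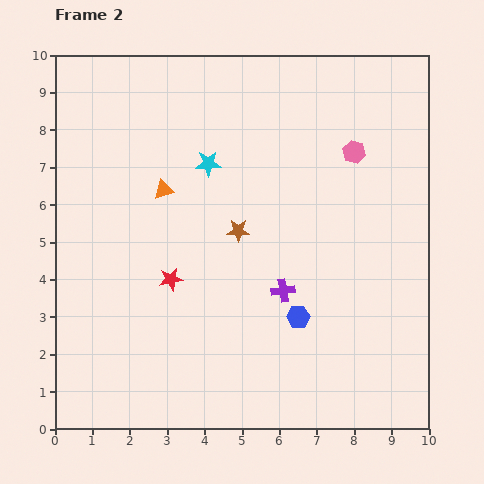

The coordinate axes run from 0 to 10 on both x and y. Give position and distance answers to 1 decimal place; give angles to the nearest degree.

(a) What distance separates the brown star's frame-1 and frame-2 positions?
0.4

The brown star moved from (5.2, 5.6) to (4.9, 5.3), a distance of √(0.3² + 0.3²) ≈ 0.4.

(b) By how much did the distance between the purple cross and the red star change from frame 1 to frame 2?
-0.5

Distance in frame 1: 3.5. Distance in frame 2: 3.0.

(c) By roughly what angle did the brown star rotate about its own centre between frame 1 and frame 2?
29° clockwise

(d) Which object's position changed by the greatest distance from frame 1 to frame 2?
the purple cross

(moved 3.2; next 2.6)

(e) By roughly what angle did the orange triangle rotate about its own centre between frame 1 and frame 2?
34° counter-clockwise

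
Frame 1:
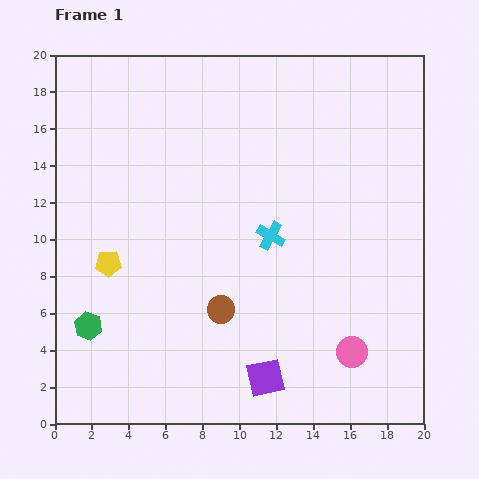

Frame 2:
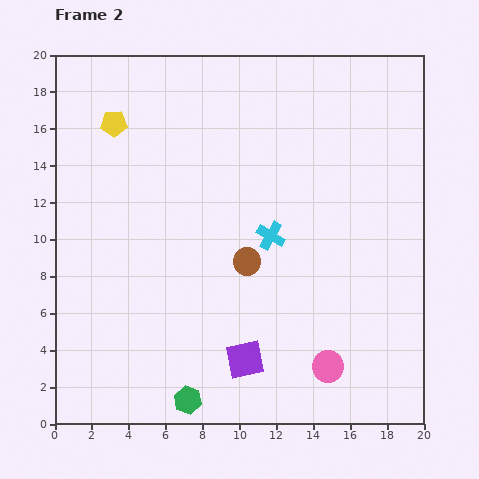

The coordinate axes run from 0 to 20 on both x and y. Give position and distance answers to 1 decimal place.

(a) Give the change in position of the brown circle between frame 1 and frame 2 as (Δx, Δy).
(1.4, 2.6)

The brown circle was at (9.0, 6.2) in frame 1 and (10.4, 8.8) in frame 2.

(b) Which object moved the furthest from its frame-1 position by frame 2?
the yellow pentagon

(moved 7.6; next 6.7)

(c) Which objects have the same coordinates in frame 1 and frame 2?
the cyan cross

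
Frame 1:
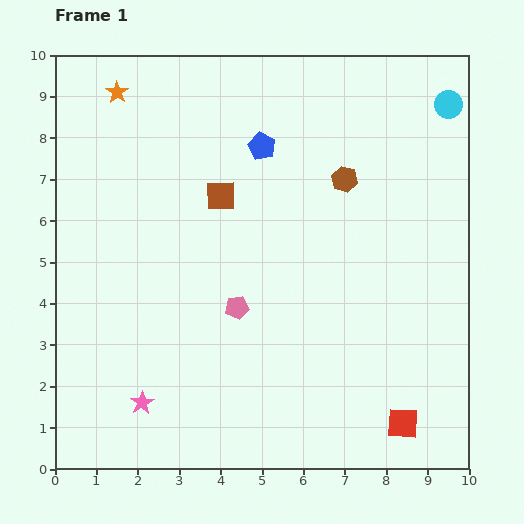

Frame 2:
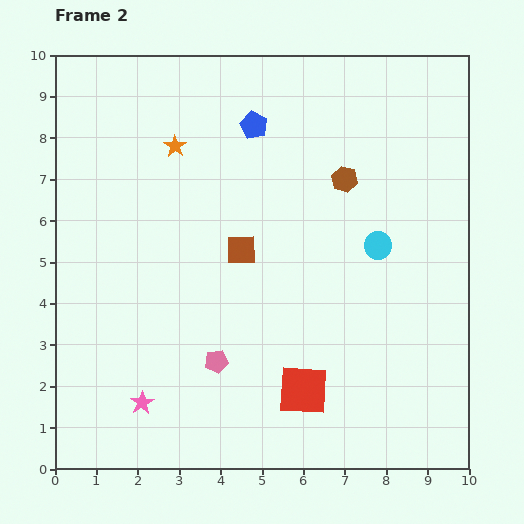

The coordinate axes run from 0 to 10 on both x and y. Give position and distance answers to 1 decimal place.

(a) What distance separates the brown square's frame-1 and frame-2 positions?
1.4

The brown square moved from (4.0, 6.6) to (4.5, 5.3), a distance of √(0.5² + 1.3²) ≈ 1.4.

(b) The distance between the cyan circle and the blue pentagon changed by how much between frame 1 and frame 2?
-0.4

Distance in frame 1: 4.6. Distance in frame 2: 4.2.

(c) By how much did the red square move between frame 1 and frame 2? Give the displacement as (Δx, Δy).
(-2.4, 0.8)

The red square was at (8.4, 1.1) in frame 1 and (6.0, 1.9) in frame 2.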